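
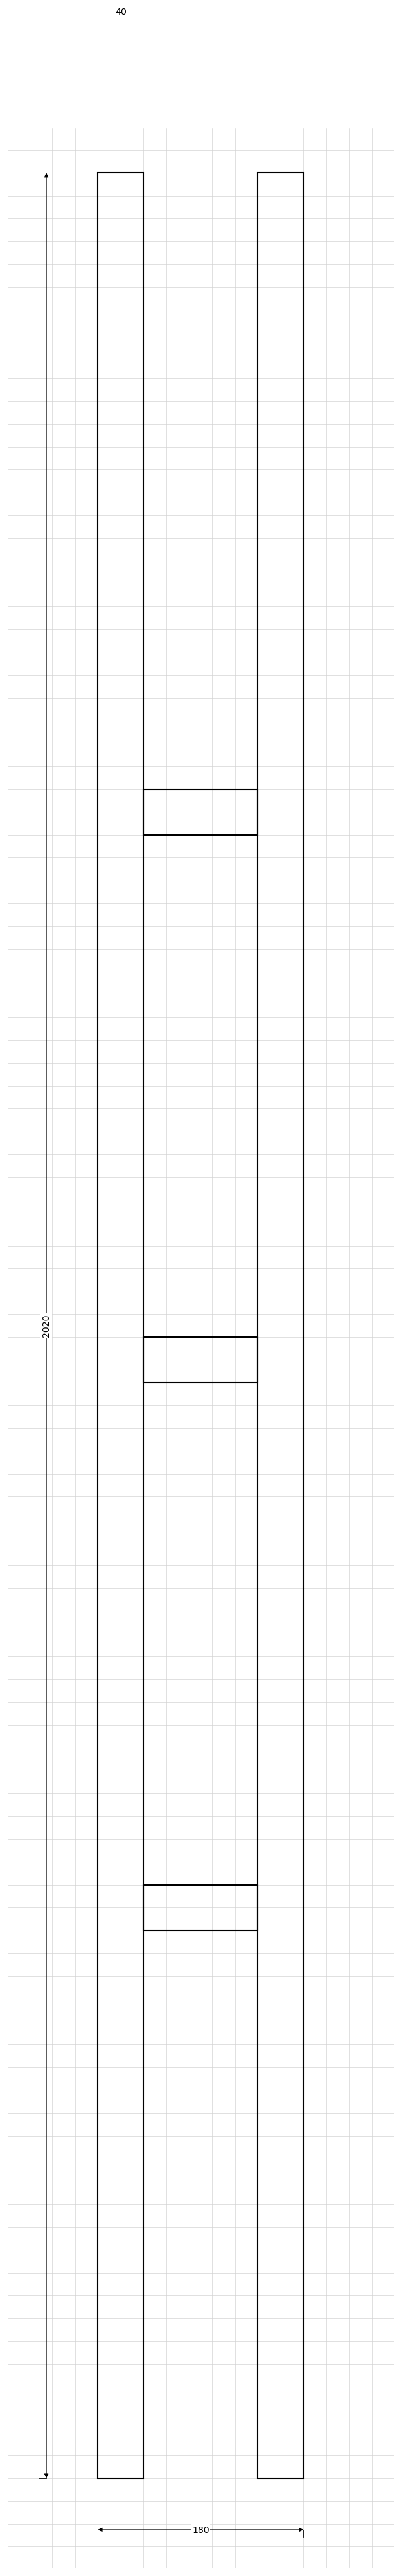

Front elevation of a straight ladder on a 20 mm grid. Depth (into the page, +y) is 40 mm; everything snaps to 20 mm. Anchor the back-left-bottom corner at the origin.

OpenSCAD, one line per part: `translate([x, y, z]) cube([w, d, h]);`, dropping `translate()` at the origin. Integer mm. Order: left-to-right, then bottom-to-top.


cube([40, 40, 2020]);
translate([40, 0, 480]) cube([100, 40, 40]);
translate([40, 0, 960]) cube([100, 40, 40]);
translate([40, 0, 1440]) cube([100, 40, 40]);
translate([140, 0, 0]) cube([40, 40, 2020]);


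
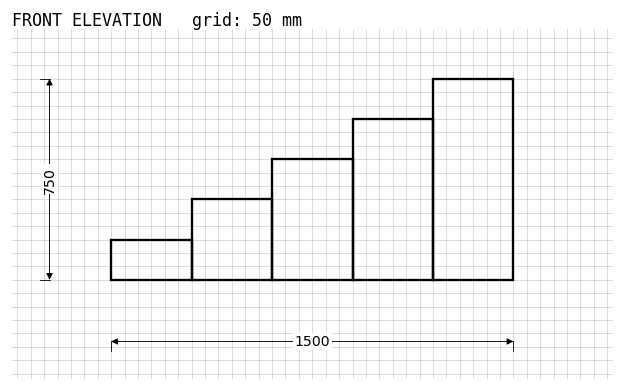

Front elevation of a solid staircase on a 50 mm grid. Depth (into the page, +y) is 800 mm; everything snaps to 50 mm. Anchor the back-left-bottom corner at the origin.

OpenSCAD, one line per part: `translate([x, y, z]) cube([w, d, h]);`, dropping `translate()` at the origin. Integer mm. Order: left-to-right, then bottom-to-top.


cube([300, 800, 150]);
translate([300, 0, 0]) cube([300, 800, 300]);
translate([600, 0, 0]) cube([300, 800, 450]);
translate([900, 0, 0]) cube([300, 800, 600]);
translate([1200, 0, 0]) cube([300, 800, 750]);


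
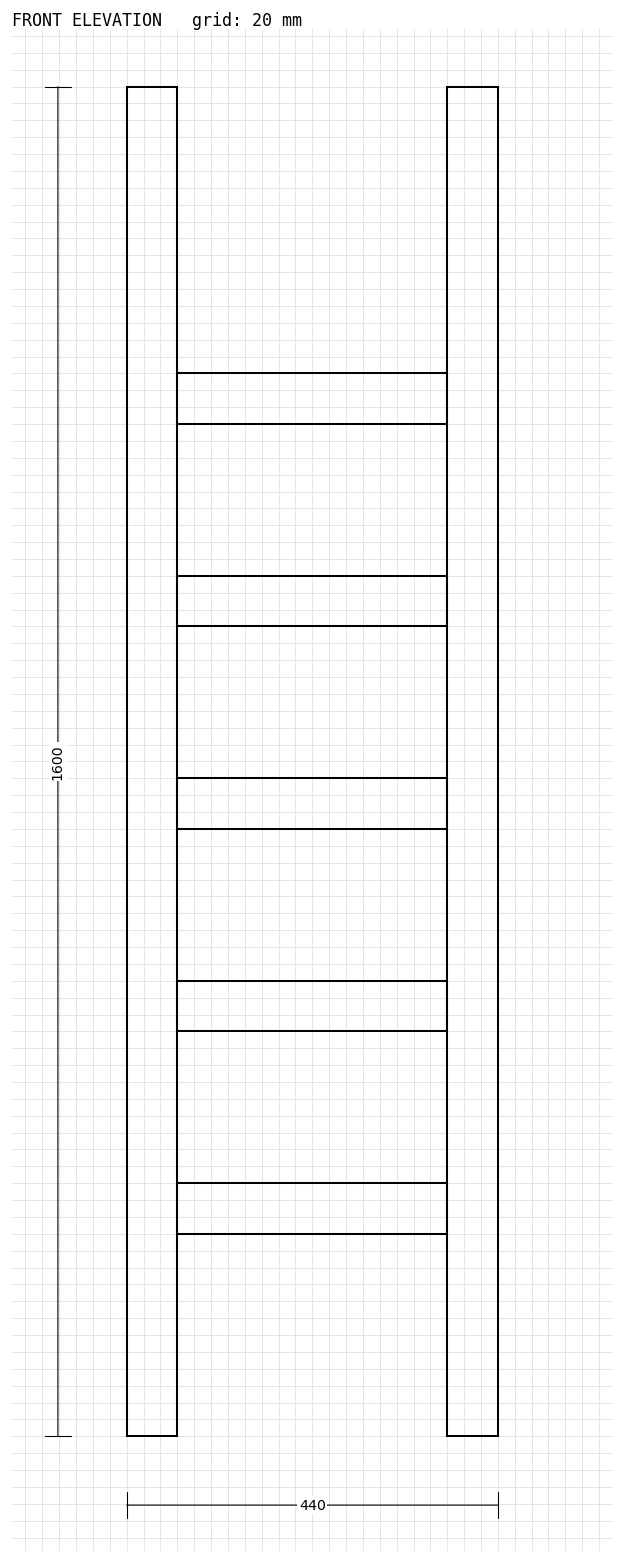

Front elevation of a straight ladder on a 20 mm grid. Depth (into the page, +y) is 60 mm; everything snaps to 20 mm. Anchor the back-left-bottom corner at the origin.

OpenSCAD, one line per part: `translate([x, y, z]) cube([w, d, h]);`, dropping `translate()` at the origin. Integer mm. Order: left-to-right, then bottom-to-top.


cube([60, 60, 1600]);
translate([60, 0, 240]) cube([320, 60, 60]);
translate([60, 0, 480]) cube([320, 60, 60]);
translate([60, 0, 720]) cube([320, 60, 60]);
translate([60, 0, 960]) cube([320, 60, 60]);
translate([60, 0, 1200]) cube([320, 60, 60]);
translate([380, 0, 0]) cube([60, 60, 1600]);


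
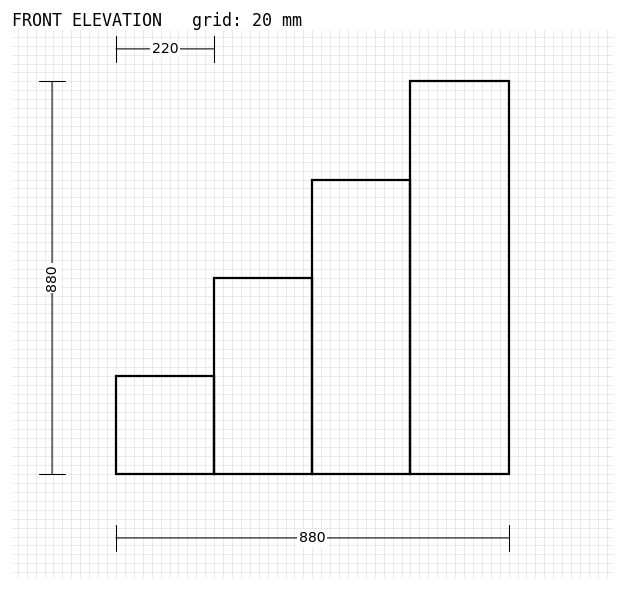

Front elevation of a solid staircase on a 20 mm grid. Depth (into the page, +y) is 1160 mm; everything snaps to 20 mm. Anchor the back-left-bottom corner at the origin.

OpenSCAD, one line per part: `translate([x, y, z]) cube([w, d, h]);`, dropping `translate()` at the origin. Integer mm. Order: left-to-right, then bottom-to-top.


cube([220, 1160, 220]);
translate([220, 0, 0]) cube([220, 1160, 440]);
translate([440, 0, 0]) cube([220, 1160, 660]);
translate([660, 0, 0]) cube([220, 1160, 880]);


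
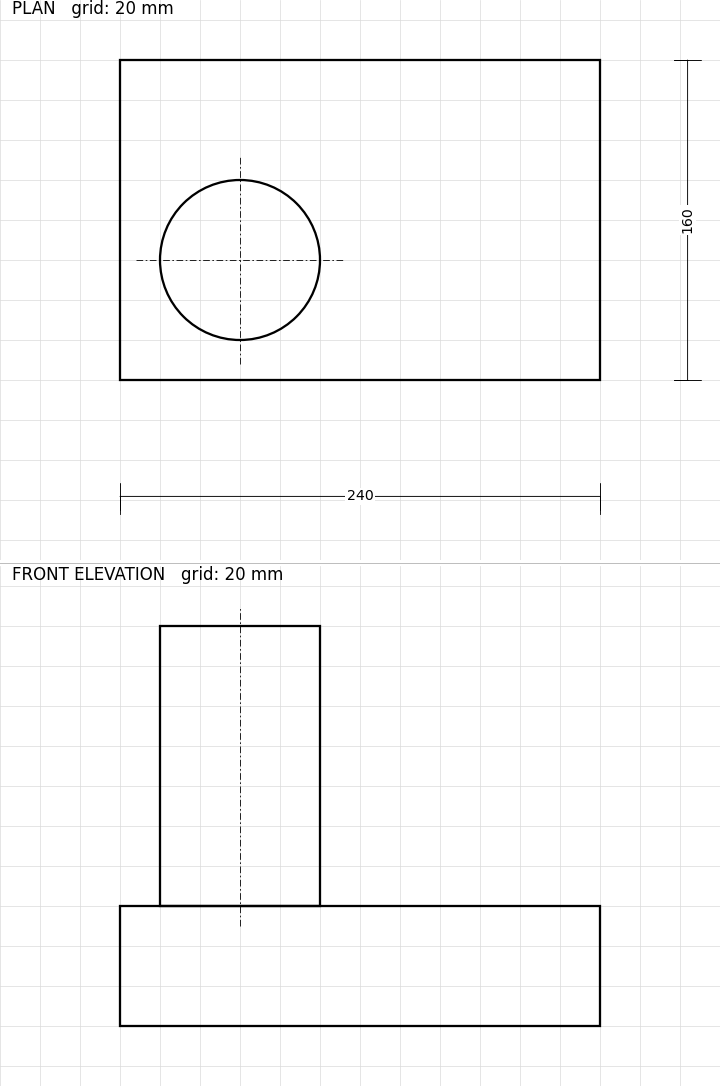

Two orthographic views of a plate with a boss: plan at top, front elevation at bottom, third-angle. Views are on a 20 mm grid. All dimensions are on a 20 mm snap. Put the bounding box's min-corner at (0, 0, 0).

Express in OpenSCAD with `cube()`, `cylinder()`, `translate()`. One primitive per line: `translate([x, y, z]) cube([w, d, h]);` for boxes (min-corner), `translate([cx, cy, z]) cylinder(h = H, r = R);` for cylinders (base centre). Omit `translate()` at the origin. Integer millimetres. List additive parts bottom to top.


cube([240, 160, 60]);
translate([60, 60, 60]) cylinder(h = 140, r = 40);


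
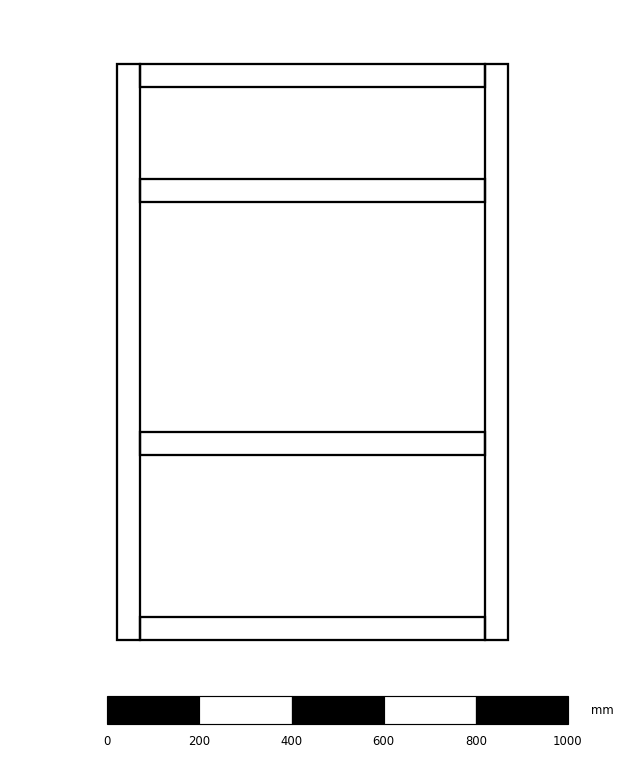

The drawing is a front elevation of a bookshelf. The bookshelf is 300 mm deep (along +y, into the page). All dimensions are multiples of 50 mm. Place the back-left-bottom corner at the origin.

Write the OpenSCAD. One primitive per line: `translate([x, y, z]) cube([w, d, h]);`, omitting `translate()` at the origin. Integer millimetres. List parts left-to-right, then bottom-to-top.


cube([50, 300, 1250]);
translate([50, 0, 0]) cube([750, 300, 50]);
translate([50, 0, 400]) cube([750, 300, 50]);
translate([50, 0, 950]) cube([750, 300, 50]);
translate([50, 0, 1200]) cube([750, 300, 50]);
translate([800, 0, 0]) cube([50, 300, 1250]);


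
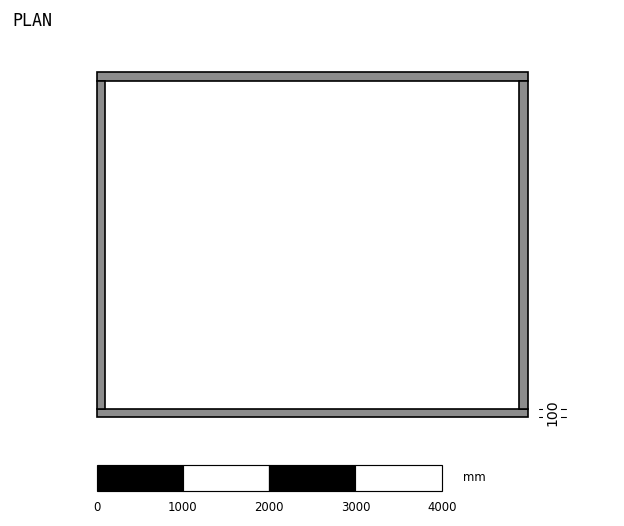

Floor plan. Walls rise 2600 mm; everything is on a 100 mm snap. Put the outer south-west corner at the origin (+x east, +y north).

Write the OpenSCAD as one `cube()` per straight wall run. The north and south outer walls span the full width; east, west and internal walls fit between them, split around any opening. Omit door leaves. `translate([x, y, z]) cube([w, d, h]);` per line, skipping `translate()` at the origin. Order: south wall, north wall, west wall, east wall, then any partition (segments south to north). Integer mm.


cube([5000, 100, 2600]);
translate([0, 3900, 0]) cube([5000, 100, 2600]);
translate([0, 100, 0]) cube([100, 3800, 2600]);
translate([4900, 100, 0]) cube([100, 3800, 2600]);


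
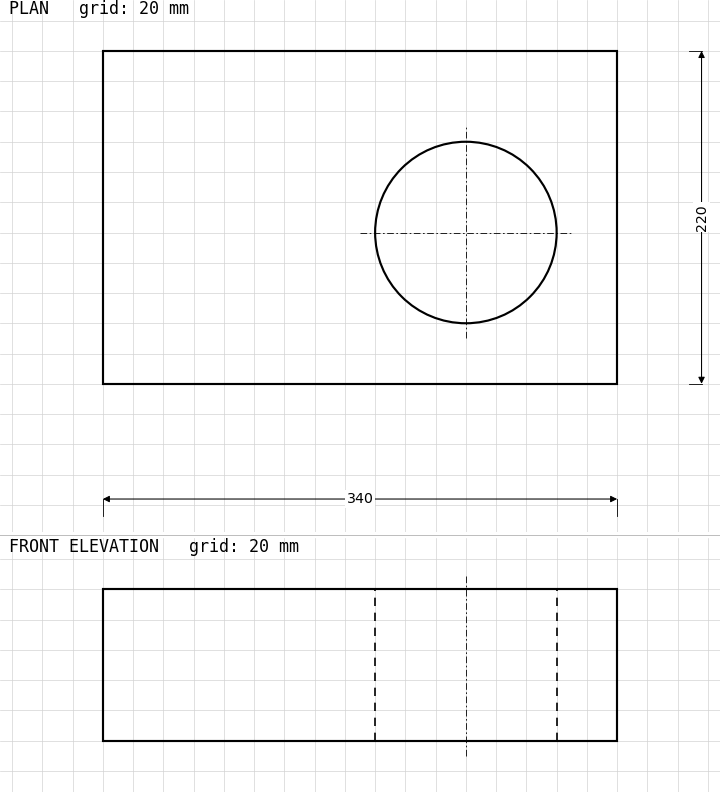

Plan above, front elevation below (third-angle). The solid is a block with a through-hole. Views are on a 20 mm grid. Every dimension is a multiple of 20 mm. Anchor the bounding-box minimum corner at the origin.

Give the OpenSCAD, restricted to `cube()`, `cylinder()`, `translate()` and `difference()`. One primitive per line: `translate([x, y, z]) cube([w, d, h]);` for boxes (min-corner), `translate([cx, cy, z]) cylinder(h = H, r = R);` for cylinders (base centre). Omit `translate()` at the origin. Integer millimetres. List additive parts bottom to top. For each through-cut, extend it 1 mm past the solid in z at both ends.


difference() {
  cube([340, 220, 100]);
  translate([240, 100, -1]) cylinder(h = 102, r = 60);
}


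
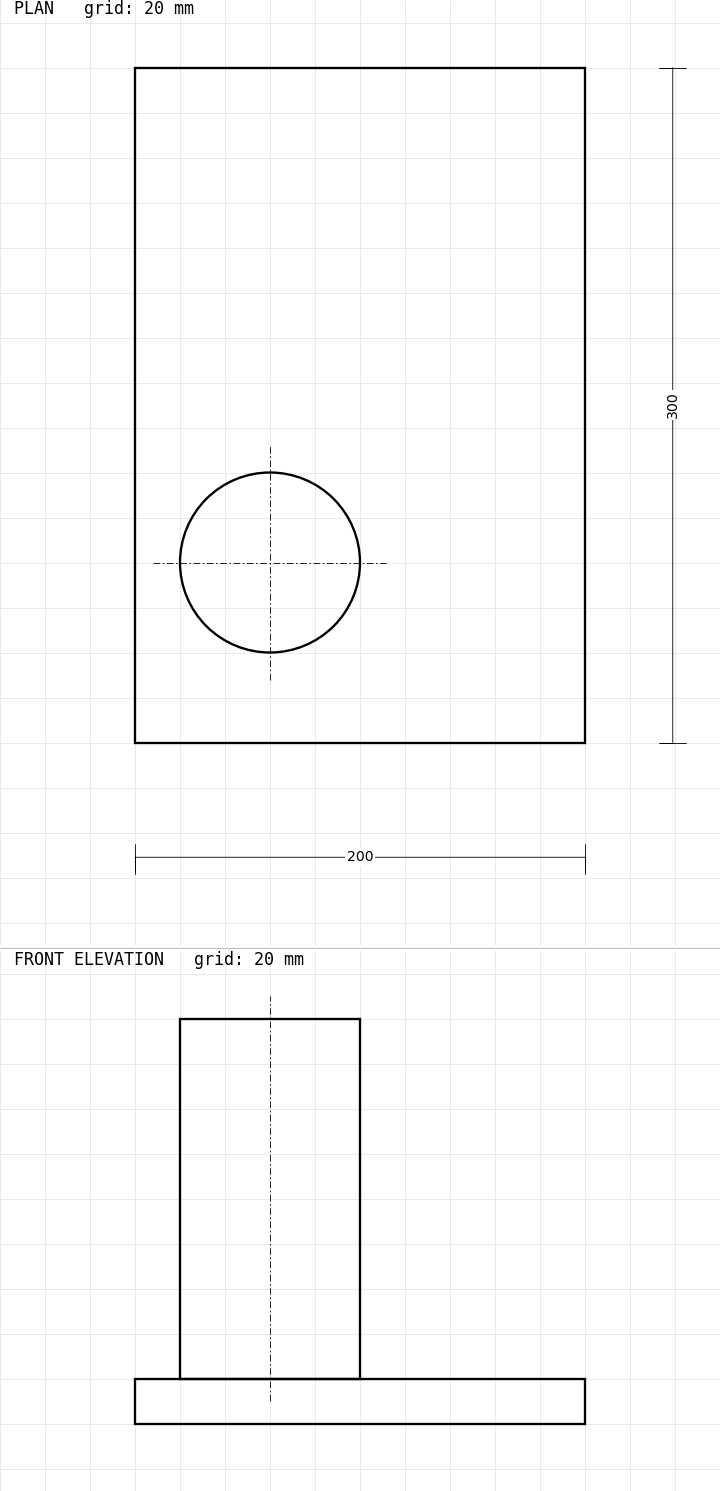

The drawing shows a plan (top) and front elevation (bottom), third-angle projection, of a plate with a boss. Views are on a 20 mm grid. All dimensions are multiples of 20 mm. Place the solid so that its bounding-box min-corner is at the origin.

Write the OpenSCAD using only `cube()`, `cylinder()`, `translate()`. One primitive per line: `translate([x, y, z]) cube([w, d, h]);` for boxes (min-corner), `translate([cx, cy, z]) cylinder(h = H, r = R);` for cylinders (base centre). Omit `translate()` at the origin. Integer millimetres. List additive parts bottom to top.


cube([200, 300, 20]);
translate([60, 80, 20]) cylinder(h = 160, r = 40);


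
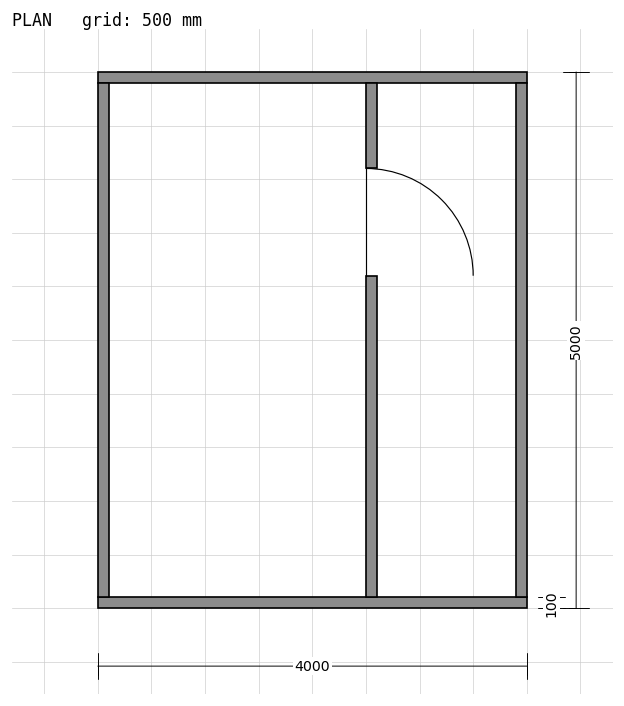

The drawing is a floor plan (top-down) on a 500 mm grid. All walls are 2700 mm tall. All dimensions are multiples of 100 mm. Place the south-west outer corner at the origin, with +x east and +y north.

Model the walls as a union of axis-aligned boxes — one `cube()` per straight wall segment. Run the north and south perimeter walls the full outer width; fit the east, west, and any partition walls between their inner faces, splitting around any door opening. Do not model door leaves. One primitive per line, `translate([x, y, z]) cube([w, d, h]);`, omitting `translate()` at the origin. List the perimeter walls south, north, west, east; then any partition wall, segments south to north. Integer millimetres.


cube([4000, 100, 2700]);
translate([0, 4900, 0]) cube([4000, 100, 2700]);
translate([0, 100, 0]) cube([100, 4800, 2700]);
translate([3900, 100, 0]) cube([100, 4800, 2700]);
translate([2500, 100, 0]) cube([100, 3000, 2700]);
translate([2500, 4100, 0]) cube([100, 800, 2700]);


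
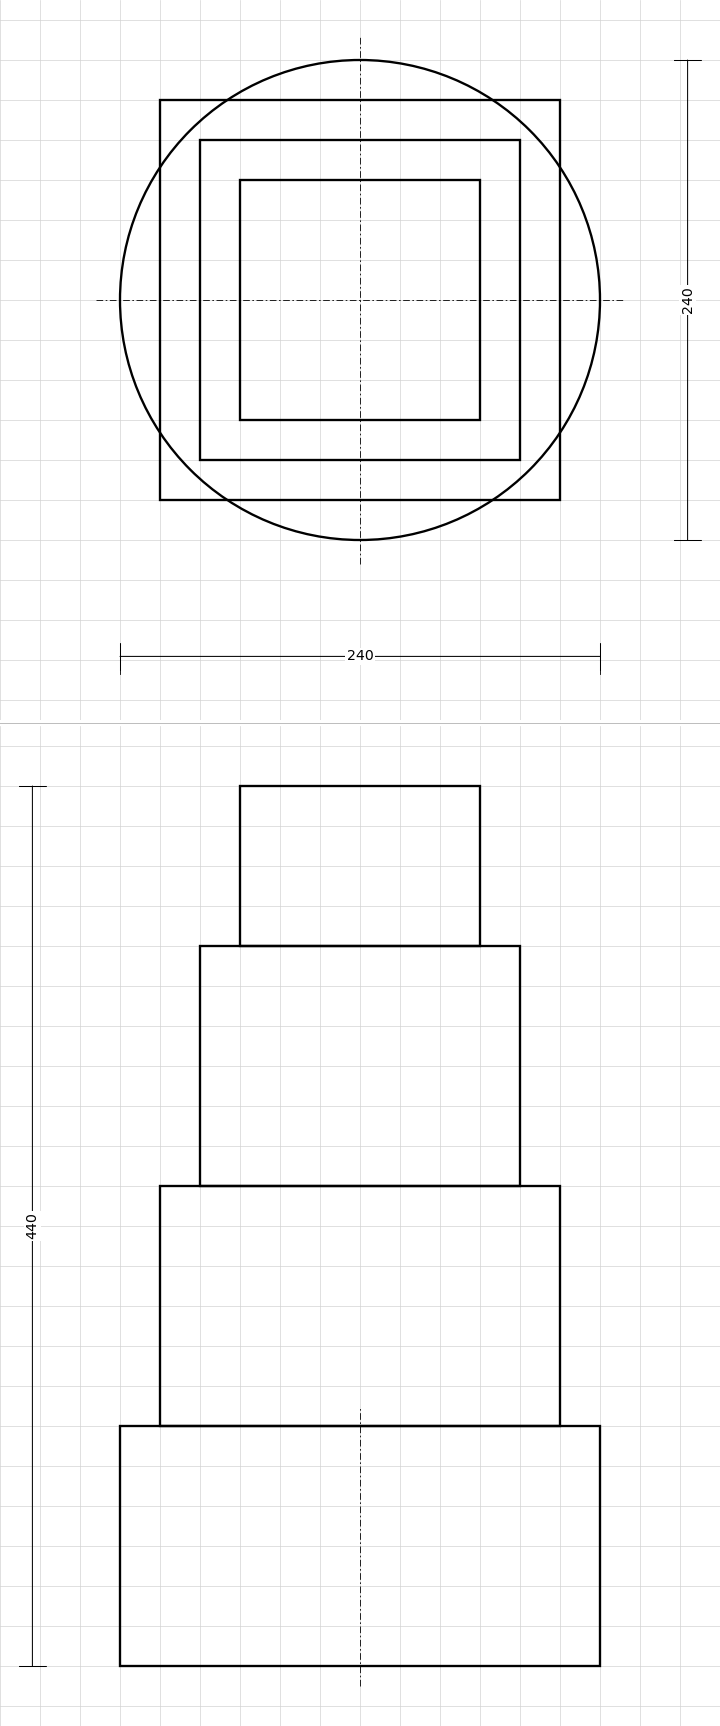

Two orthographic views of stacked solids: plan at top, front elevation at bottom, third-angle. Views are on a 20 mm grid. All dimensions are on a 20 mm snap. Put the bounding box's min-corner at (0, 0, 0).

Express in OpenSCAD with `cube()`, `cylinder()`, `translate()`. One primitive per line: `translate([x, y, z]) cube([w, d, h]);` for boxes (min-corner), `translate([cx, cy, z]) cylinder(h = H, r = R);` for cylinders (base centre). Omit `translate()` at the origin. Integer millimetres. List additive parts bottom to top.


translate([120, 120, 0]) cylinder(h = 120, r = 120);
translate([20, 20, 120]) cube([200, 200, 120]);
translate([40, 40, 240]) cube([160, 160, 120]);
translate([60, 60, 360]) cube([120, 120, 80]);


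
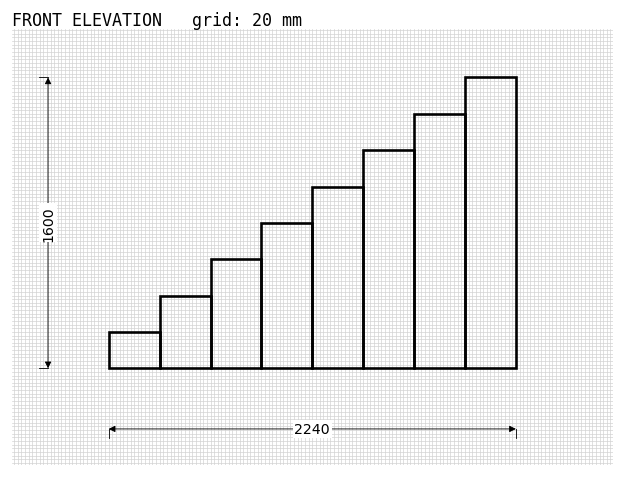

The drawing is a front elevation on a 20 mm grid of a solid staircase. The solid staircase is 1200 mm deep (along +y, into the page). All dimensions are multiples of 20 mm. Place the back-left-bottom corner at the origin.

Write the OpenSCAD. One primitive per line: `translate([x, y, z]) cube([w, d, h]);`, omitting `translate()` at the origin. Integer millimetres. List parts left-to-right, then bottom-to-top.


cube([280, 1200, 200]);
translate([280, 0, 0]) cube([280, 1200, 400]);
translate([560, 0, 0]) cube([280, 1200, 600]);
translate([840, 0, 0]) cube([280, 1200, 800]);
translate([1120, 0, 0]) cube([280, 1200, 1000]);
translate([1400, 0, 0]) cube([280, 1200, 1200]);
translate([1680, 0, 0]) cube([280, 1200, 1400]);
translate([1960, 0, 0]) cube([280, 1200, 1600]);


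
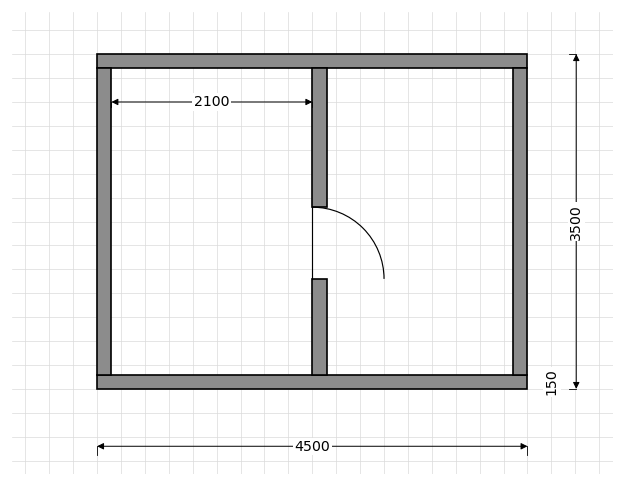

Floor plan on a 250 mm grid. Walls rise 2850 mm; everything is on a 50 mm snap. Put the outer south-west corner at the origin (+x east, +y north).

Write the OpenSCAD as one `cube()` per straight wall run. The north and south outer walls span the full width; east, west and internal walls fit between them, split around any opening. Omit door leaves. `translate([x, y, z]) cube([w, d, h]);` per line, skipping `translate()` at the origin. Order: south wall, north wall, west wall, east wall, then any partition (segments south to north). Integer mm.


cube([4500, 150, 2850]);
translate([0, 3350, 0]) cube([4500, 150, 2850]);
translate([0, 150, 0]) cube([150, 3200, 2850]);
translate([4350, 150, 0]) cube([150, 3200, 2850]);
translate([2250, 150, 0]) cube([150, 1000, 2850]);
translate([2250, 1900, 0]) cube([150, 1450, 2850]);


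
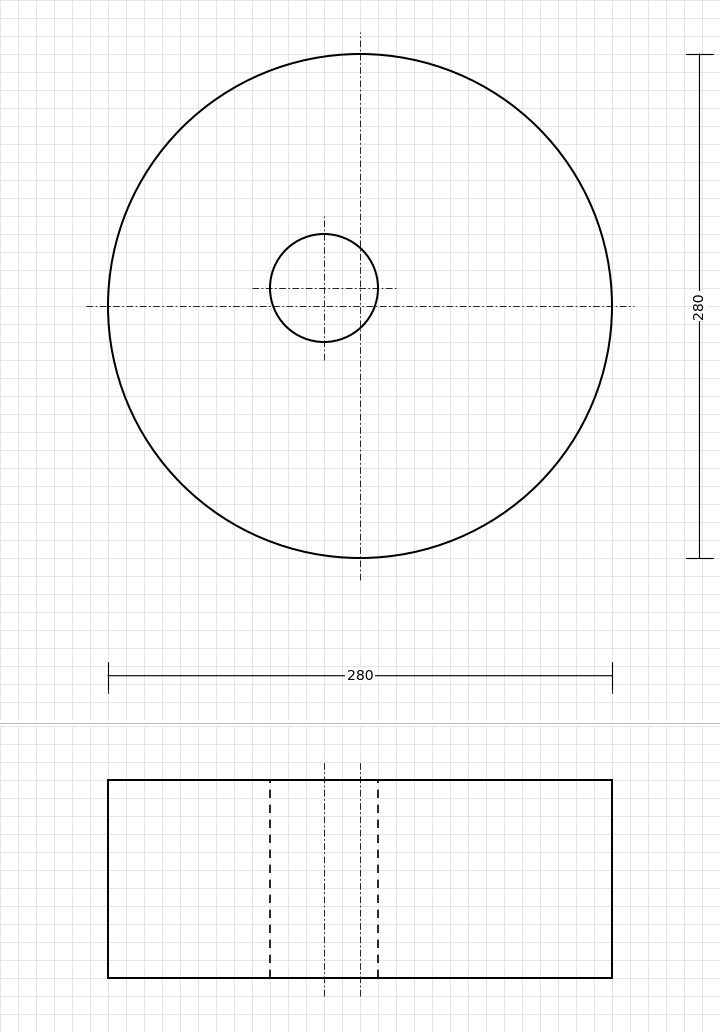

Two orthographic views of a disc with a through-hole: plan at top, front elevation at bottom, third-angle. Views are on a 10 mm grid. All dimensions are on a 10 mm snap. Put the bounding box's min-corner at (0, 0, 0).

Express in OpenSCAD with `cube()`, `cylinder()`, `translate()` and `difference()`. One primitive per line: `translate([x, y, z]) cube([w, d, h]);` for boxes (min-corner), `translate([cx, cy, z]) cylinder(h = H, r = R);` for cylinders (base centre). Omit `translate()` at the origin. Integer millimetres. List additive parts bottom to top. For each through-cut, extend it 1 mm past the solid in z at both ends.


difference() {
  translate([140, 140, 0]) cylinder(h = 110, r = 140);
  translate([120, 150, -1]) cylinder(h = 112, r = 30);
}


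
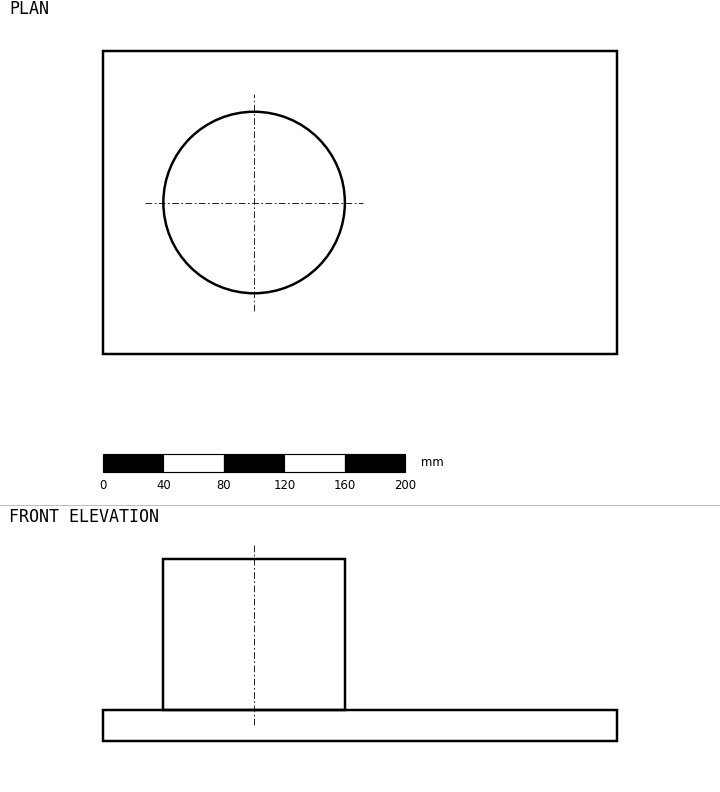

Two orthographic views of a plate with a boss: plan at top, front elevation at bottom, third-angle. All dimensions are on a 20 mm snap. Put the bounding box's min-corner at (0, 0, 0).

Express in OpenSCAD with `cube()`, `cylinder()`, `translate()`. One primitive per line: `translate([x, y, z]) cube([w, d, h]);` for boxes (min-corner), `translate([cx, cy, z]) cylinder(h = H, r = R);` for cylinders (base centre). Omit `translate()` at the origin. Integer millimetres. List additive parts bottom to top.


cube([340, 200, 20]);
translate([100, 100, 20]) cylinder(h = 100, r = 60);


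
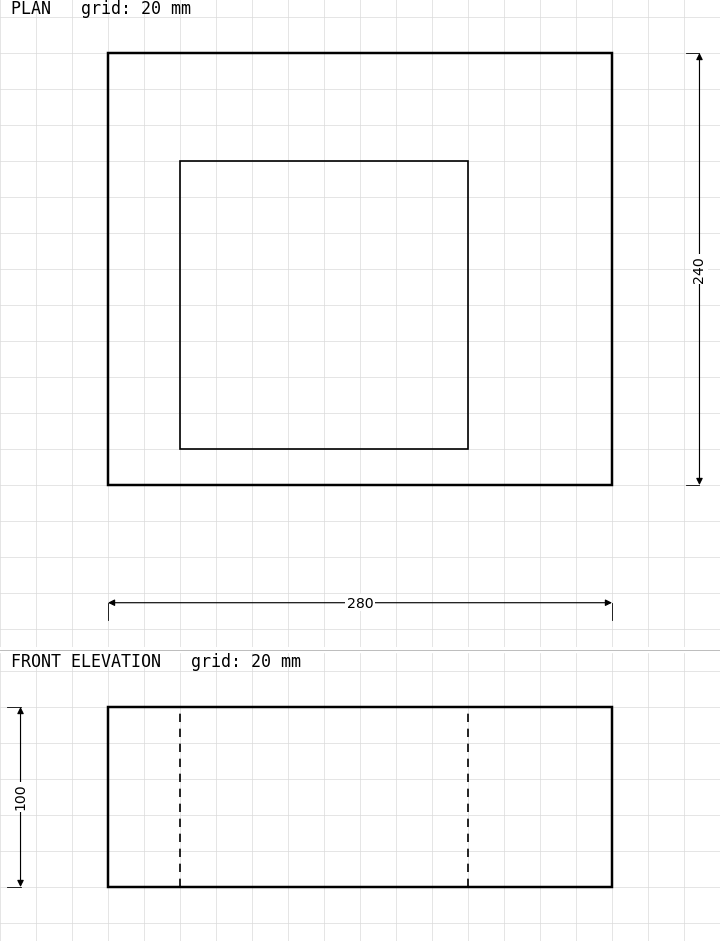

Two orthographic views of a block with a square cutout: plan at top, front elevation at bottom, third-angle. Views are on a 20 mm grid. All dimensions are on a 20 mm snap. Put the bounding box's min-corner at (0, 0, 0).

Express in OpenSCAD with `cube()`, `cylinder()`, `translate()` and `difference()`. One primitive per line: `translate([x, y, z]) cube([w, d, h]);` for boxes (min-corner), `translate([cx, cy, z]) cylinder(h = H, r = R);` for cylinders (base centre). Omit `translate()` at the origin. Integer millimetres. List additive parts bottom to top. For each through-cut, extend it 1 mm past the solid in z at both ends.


difference() {
  cube([280, 240, 100]);
  translate([40, 20, -1]) cube([160, 160, 102]);
}


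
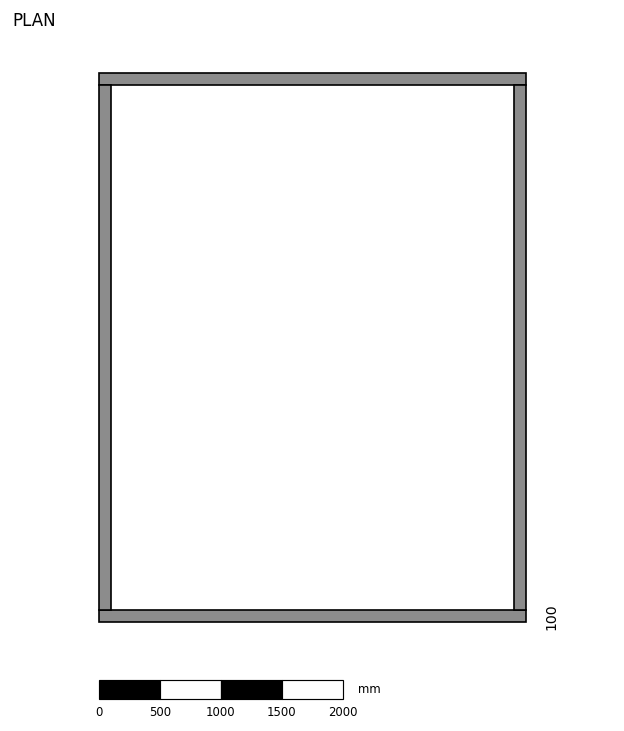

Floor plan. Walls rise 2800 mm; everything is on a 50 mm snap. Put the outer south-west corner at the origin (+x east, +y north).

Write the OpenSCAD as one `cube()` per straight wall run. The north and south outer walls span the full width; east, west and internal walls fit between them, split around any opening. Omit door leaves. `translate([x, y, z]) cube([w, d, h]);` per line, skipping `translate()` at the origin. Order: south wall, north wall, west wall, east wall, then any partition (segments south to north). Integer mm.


cube([3500, 100, 2800]);
translate([0, 4400, 0]) cube([3500, 100, 2800]);
translate([0, 100, 0]) cube([100, 4300, 2800]);
translate([3400, 100, 0]) cube([100, 4300, 2800]);


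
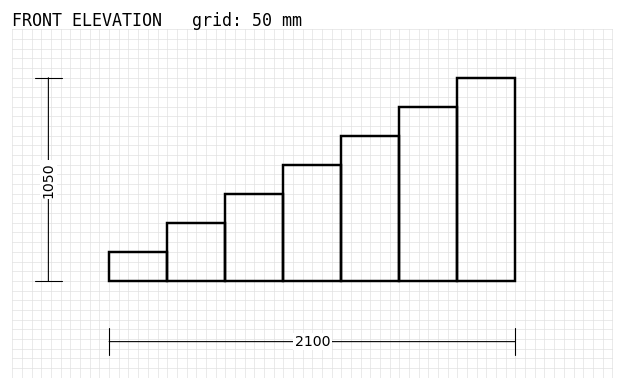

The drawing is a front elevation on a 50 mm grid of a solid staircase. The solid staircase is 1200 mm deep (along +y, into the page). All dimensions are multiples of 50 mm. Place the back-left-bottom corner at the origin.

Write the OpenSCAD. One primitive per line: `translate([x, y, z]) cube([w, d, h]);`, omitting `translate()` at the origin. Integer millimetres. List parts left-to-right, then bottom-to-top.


cube([300, 1200, 150]);
translate([300, 0, 0]) cube([300, 1200, 300]);
translate([600, 0, 0]) cube([300, 1200, 450]);
translate([900, 0, 0]) cube([300, 1200, 600]);
translate([1200, 0, 0]) cube([300, 1200, 750]);
translate([1500, 0, 0]) cube([300, 1200, 900]);
translate([1800, 0, 0]) cube([300, 1200, 1050]);


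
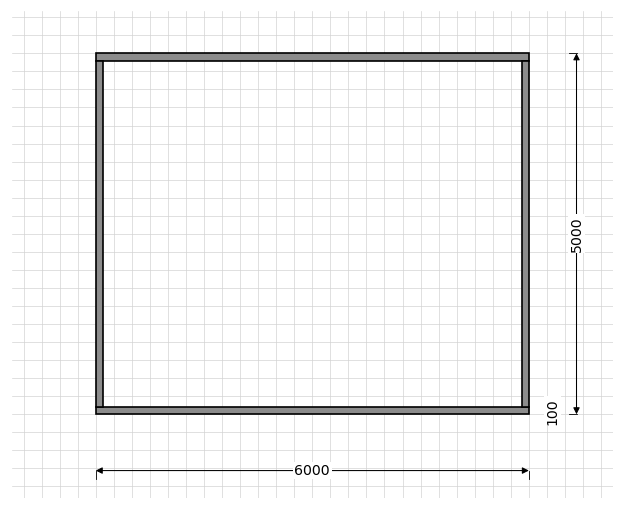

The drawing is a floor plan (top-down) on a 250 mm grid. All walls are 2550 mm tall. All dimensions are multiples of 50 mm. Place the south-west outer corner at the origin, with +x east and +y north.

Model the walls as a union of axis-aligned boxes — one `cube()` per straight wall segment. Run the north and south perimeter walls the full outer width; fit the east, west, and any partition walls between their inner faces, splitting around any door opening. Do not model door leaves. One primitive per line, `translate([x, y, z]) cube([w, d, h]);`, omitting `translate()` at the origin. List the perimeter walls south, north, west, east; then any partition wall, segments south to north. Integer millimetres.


cube([6000, 100, 2550]);
translate([0, 4900, 0]) cube([6000, 100, 2550]);
translate([0, 100, 0]) cube([100, 4800, 2550]);
translate([5900, 100, 0]) cube([100, 4800, 2550]);


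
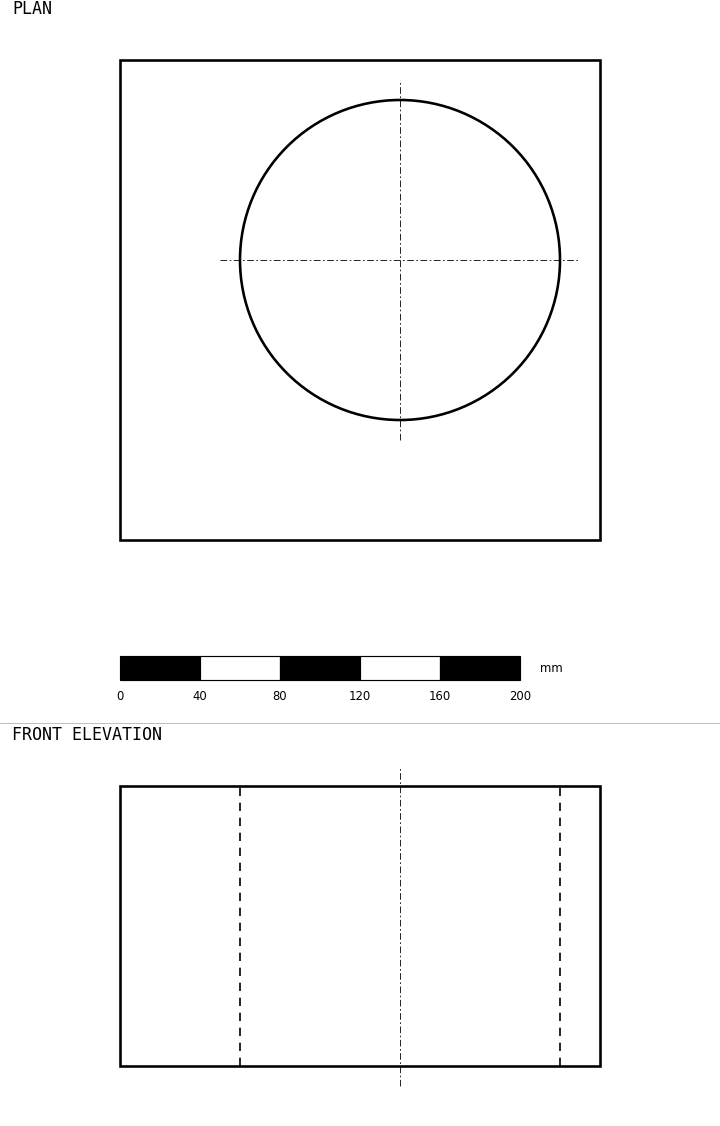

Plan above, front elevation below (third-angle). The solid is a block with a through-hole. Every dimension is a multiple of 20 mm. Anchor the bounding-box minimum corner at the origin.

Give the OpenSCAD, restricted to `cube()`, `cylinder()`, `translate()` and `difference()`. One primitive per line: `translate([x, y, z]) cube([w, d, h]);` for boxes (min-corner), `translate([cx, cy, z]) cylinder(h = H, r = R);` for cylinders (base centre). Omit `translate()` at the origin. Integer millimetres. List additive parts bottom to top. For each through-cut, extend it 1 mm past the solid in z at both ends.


difference() {
  cube([240, 240, 140]);
  translate([140, 140, -1]) cylinder(h = 142, r = 80);
}


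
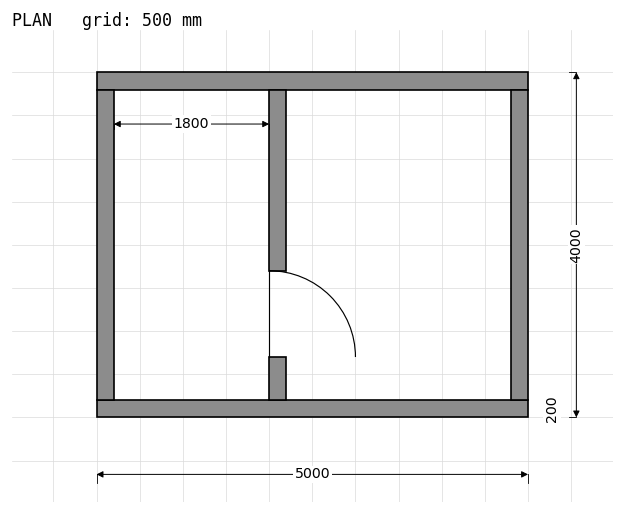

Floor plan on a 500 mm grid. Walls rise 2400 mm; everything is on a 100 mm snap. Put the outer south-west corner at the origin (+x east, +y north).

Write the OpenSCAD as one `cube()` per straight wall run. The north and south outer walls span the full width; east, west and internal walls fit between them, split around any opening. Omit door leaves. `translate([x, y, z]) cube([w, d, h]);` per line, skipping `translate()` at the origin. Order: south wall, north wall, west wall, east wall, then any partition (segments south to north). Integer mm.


cube([5000, 200, 2400]);
translate([0, 3800, 0]) cube([5000, 200, 2400]);
translate([0, 200, 0]) cube([200, 3600, 2400]);
translate([4800, 200, 0]) cube([200, 3600, 2400]);
translate([2000, 200, 0]) cube([200, 500, 2400]);
translate([2000, 1700, 0]) cube([200, 2100, 2400]);


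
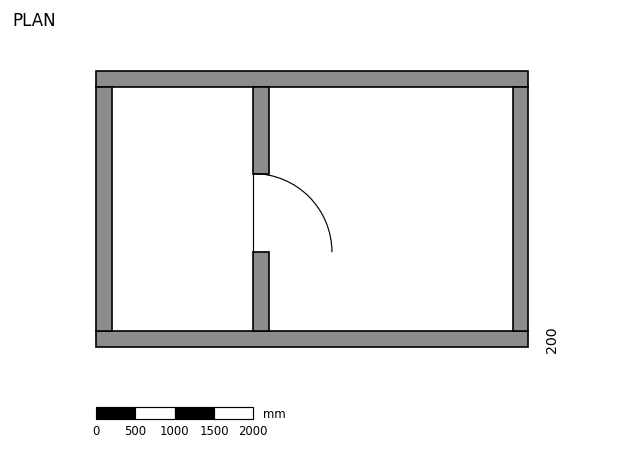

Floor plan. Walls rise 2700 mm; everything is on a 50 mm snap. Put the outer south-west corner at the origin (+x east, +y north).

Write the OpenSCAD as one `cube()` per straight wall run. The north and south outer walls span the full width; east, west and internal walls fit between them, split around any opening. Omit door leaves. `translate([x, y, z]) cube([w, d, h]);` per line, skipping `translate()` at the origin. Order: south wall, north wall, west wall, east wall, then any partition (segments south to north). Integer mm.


cube([5500, 200, 2700]);
translate([0, 3300, 0]) cube([5500, 200, 2700]);
translate([0, 200, 0]) cube([200, 3100, 2700]);
translate([5300, 200, 0]) cube([200, 3100, 2700]);
translate([2000, 200, 0]) cube([200, 1000, 2700]);
translate([2000, 2200, 0]) cube([200, 1100, 2700]);


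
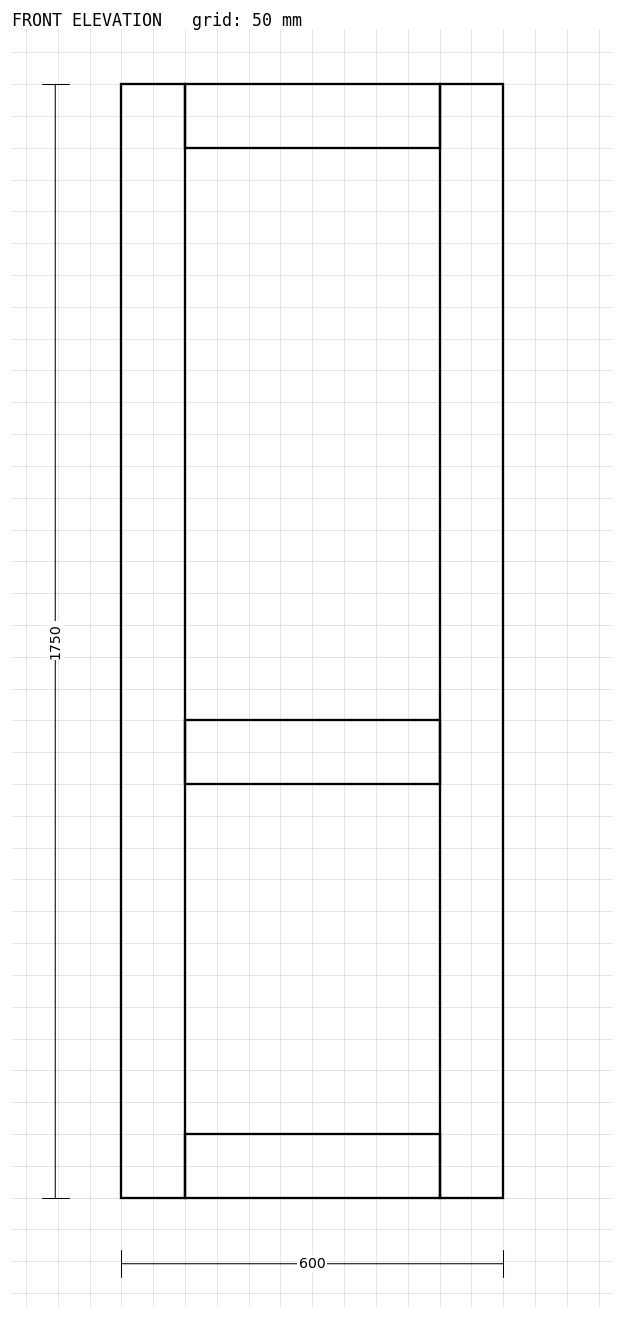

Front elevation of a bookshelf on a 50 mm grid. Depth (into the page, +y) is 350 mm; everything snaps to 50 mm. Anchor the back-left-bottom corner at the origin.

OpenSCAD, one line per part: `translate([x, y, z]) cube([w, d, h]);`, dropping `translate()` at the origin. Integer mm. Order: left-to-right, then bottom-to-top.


cube([100, 350, 1750]);
translate([100, 0, 0]) cube([400, 350, 100]);
translate([100, 0, 650]) cube([400, 350, 100]);
translate([100, 0, 1650]) cube([400, 350, 100]);
translate([500, 0, 0]) cube([100, 350, 1750]);


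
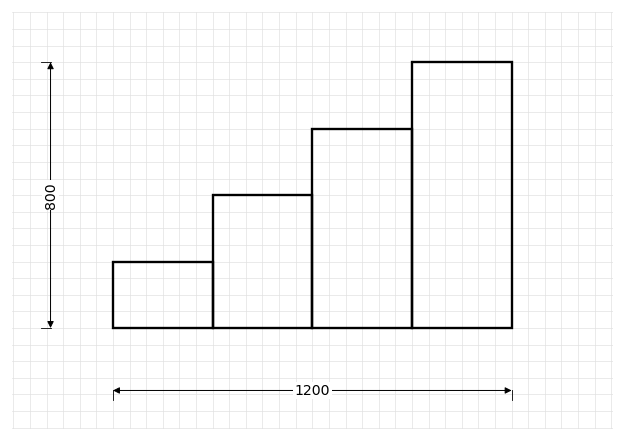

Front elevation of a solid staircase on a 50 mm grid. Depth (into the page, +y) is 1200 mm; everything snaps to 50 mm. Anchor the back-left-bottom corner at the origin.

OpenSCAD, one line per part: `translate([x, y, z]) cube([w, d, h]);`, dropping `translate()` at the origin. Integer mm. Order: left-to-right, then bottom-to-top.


cube([300, 1200, 200]);
translate([300, 0, 0]) cube([300, 1200, 400]);
translate([600, 0, 0]) cube([300, 1200, 600]);
translate([900, 0, 0]) cube([300, 1200, 800]);


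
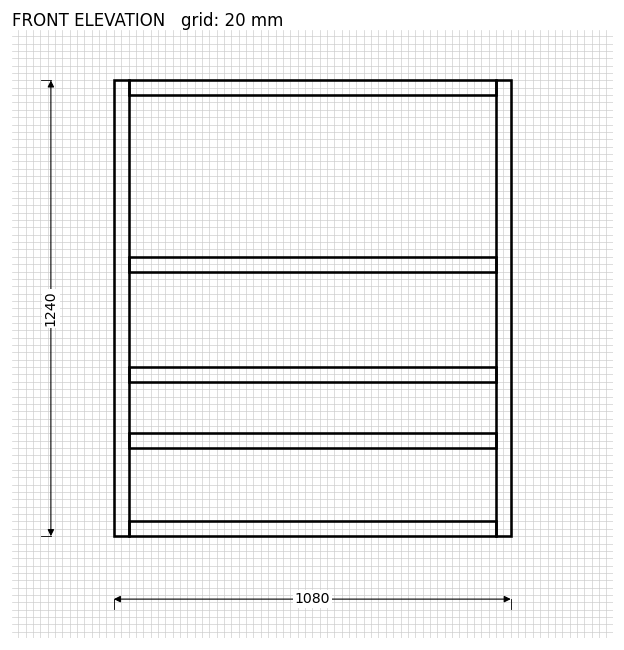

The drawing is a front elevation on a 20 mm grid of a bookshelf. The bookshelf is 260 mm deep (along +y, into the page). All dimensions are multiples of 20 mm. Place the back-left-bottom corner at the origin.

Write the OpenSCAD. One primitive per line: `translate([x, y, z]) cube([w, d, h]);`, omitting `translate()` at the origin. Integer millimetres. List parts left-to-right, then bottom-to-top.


cube([40, 260, 1240]);
translate([40, 0, 0]) cube([1000, 260, 40]);
translate([40, 0, 240]) cube([1000, 260, 40]);
translate([40, 0, 420]) cube([1000, 260, 40]);
translate([40, 0, 720]) cube([1000, 260, 40]);
translate([40, 0, 1200]) cube([1000, 260, 40]);
translate([1040, 0, 0]) cube([40, 260, 1240]);


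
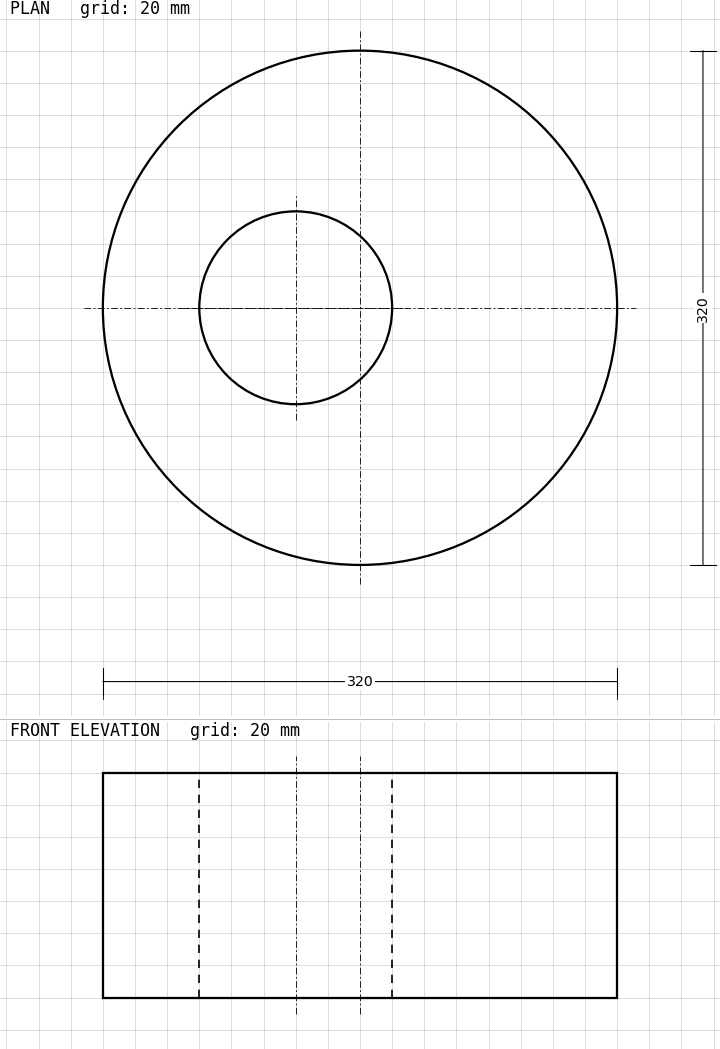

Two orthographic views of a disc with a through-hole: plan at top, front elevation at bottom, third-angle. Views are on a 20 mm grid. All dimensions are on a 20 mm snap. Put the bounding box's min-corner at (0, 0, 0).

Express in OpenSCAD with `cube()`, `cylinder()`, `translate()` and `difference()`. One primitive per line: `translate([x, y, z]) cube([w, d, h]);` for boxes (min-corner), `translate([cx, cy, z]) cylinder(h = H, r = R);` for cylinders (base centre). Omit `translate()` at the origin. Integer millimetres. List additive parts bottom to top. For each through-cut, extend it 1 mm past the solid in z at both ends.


difference() {
  translate([160, 160, 0]) cylinder(h = 140, r = 160);
  translate([120, 160, -1]) cylinder(h = 142, r = 60);
}


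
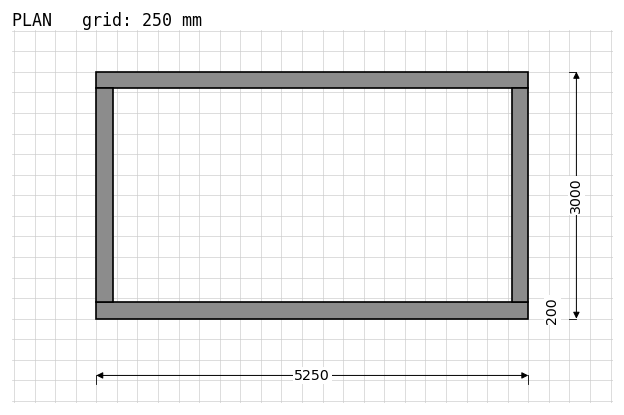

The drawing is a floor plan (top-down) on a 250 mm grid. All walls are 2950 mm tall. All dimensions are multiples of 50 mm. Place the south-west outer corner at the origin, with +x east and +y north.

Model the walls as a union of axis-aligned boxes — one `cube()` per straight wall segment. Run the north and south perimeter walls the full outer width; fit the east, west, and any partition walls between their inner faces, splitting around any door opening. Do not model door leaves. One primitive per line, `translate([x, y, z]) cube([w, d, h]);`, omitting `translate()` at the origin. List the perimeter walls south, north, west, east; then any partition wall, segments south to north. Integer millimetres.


cube([5250, 200, 2950]);
translate([0, 2800, 0]) cube([5250, 200, 2950]);
translate([0, 200, 0]) cube([200, 2600, 2950]);
translate([5050, 200, 0]) cube([200, 2600, 2950]);


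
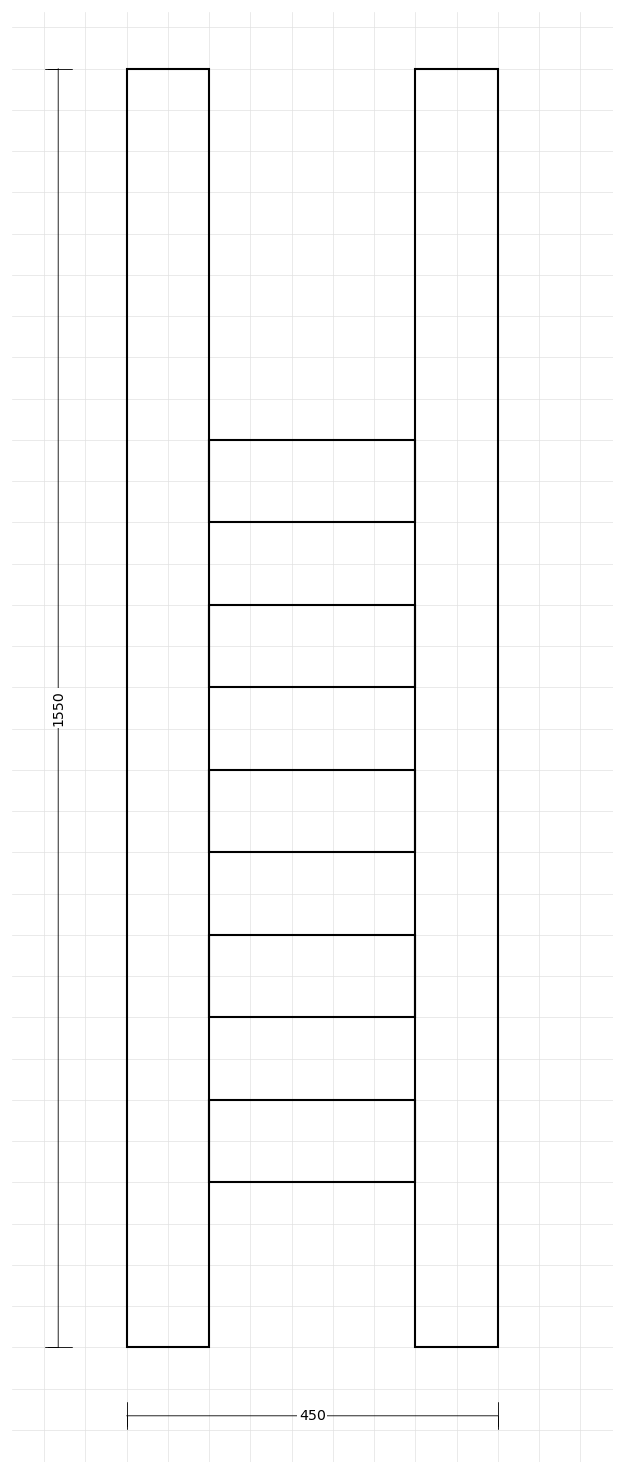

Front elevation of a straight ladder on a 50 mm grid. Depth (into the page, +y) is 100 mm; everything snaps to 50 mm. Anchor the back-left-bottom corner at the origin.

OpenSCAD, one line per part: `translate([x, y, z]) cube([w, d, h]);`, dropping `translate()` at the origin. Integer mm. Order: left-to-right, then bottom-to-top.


cube([100, 100, 1550]);
translate([100, 0, 200]) cube([250, 100, 100]);
translate([100, 0, 400]) cube([250, 100, 100]);
translate([100, 0, 600]) cube([250, 100, 100]);
translate([100, 0, 800]) cube([250, 100, 100]);
translate([100, 0, 1000]) cube([250, 100, 100]);
translate([350, 0, 0]) cube([100, 100, 1550]);


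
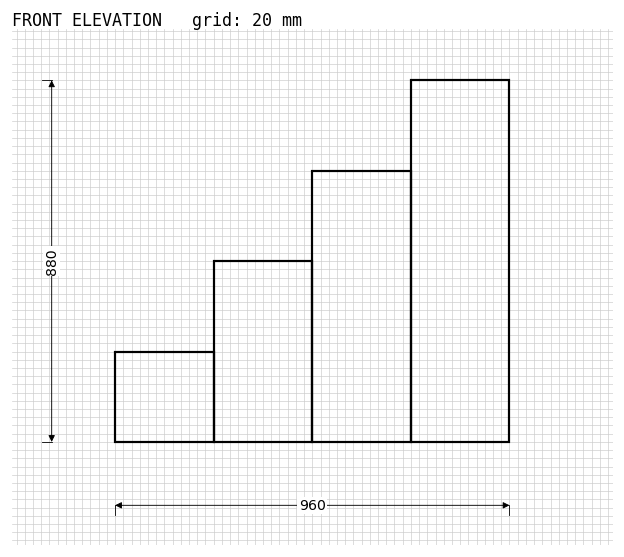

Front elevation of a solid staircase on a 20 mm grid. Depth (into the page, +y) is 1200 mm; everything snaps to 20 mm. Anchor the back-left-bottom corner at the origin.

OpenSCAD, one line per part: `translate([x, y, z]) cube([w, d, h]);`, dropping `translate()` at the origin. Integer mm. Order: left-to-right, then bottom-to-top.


cube([240, 1200, 220]);
translate([240, 0, 0]) cube([240, 1200, 440]);
translate([480, 0, 0]) cube([240, 1200, 660]);
translate([720, 0, 0]) cube([240, 1200, 880]);


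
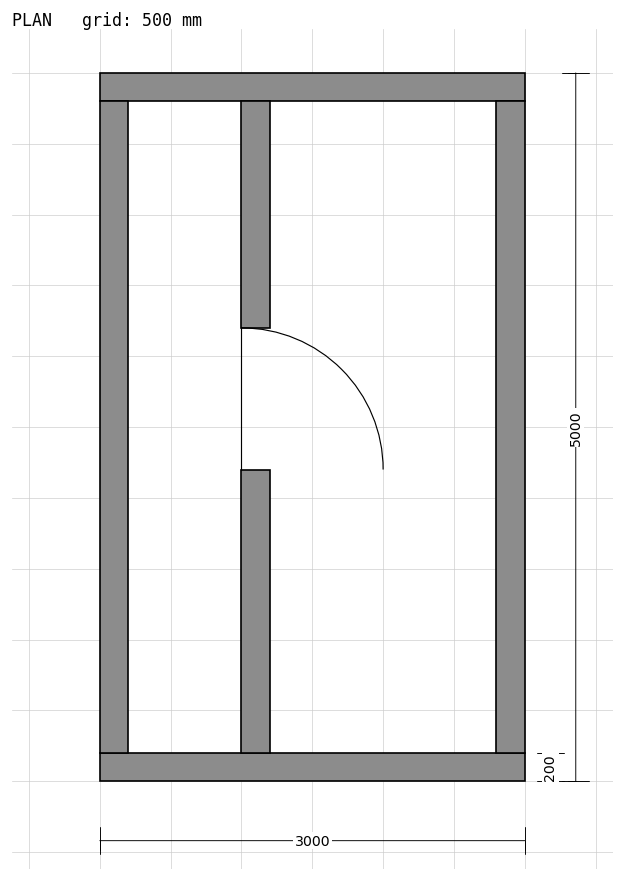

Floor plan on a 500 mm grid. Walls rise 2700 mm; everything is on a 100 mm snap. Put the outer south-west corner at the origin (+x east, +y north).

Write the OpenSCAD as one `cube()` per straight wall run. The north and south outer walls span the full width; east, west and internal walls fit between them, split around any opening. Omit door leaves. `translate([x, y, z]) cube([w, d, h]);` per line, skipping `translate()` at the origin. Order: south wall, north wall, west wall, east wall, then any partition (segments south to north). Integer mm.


cube([3000, 200, 2700]);
translate([0, 4800, 0]) cube([3000, 200, 2700]);
translate([0, 200, 0]) cube([200, 4600, 2700]);
translate([2800, 200, 0]) cube([200, 4600, 2700]);
translate([1000, 200, 0]) cube([200, 2000, 2700]);
translate([1000, 3200, 0]) cube([200, 1600, 2700]);


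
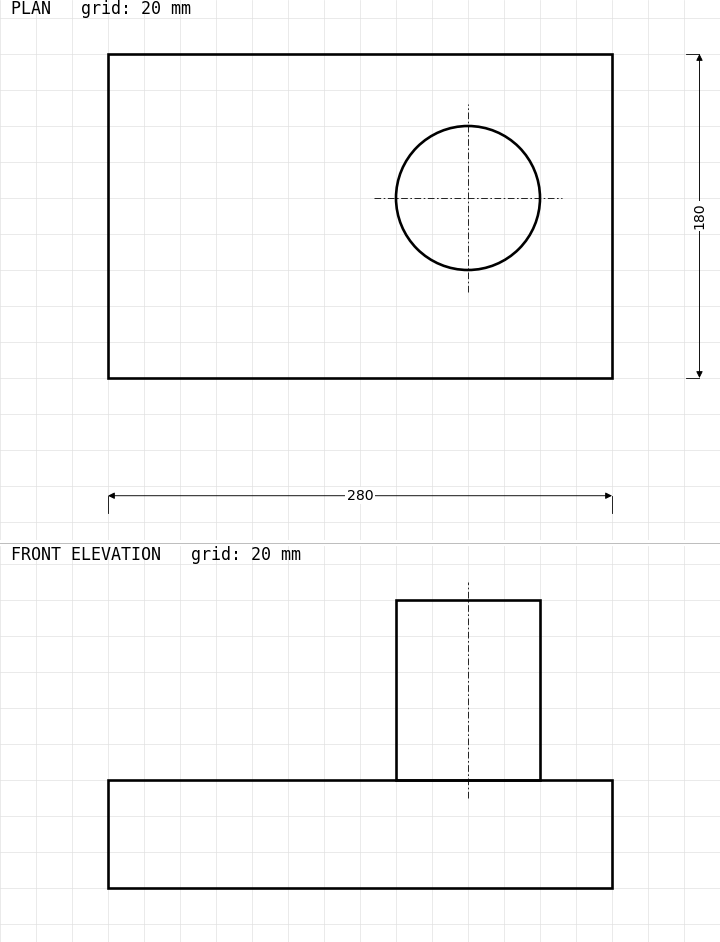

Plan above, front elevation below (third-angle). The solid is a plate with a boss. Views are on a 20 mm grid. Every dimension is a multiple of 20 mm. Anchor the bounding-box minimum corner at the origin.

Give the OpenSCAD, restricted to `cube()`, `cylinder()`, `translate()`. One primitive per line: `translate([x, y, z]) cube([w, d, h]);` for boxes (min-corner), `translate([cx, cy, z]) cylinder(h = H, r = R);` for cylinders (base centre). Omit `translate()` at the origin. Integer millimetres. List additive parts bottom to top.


cube([280, 180, 60]);
translate([200, 100, 60]) cylinder(h = 100, r = 40);


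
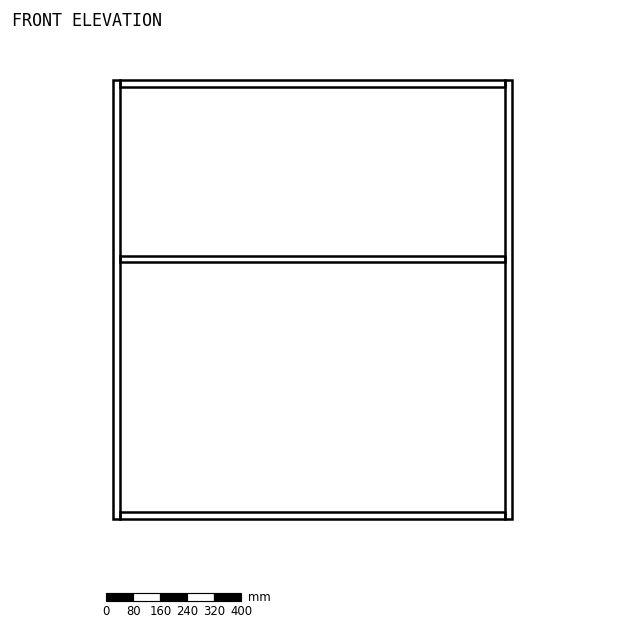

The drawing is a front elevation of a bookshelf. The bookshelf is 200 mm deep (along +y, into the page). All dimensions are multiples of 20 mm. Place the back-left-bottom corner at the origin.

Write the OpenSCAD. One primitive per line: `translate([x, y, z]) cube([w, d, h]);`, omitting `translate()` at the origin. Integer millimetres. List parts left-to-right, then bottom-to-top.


cube([20, 200, 1300]);
translate([20, 0, 0]) cube([1140, 200, 20]);
translate([20, 0, 760]) cube([1140, 200, 20]);
translate([20, 0, 1280]) cube([1140, 200, 20]);
translate([1160, 0, 0]) cube([20, 200, 1300]);


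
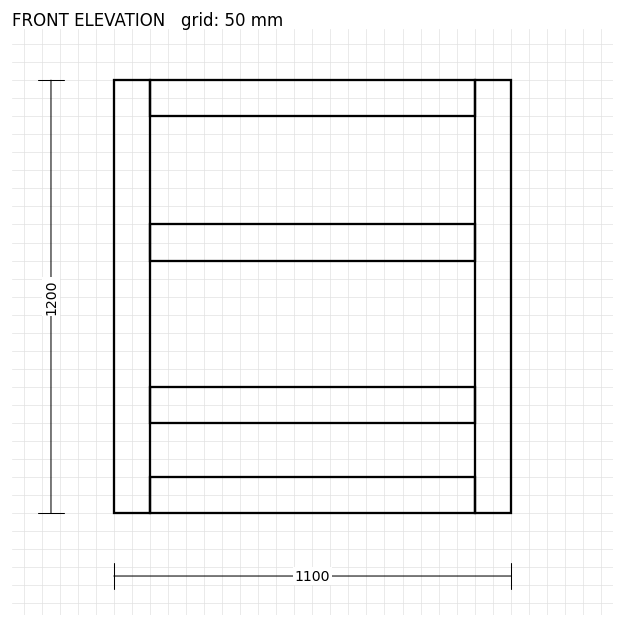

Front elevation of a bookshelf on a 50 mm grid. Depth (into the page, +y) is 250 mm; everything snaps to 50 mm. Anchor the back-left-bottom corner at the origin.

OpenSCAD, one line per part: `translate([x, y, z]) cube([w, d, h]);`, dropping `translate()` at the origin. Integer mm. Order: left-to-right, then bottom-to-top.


cube([100, 250, 1200]);
translate([100, 0, 0]) cube([900, 250, 100]);
translate([100, 0, 250]) cube([900, 250, 100]);
translate([100, 0, 700]) cube([900, 250, 100]);
translate([100, 0, 1100]) cube([900, 250, 100]);
translate([1000, 0, 0]) cube([100, 250, 1200]);


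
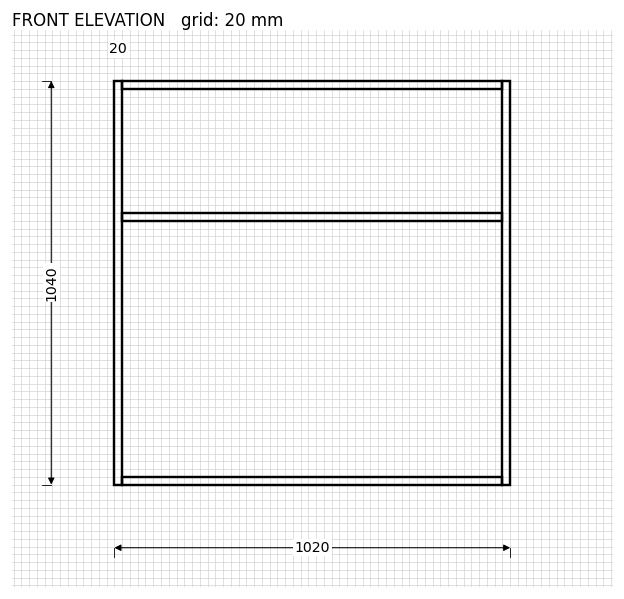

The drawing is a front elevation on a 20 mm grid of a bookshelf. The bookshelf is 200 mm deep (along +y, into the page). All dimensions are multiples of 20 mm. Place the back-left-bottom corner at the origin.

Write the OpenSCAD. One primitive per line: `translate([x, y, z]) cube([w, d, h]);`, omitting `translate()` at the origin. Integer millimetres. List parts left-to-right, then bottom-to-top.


cube([20, 200, 1040]);
translate([20, 0, 0]) cube([980, 200, 20]);
translate([20, 0, 680]) cube([980, 200, 20]);
translate([20, 0, 1020]) cube([980, 200, 20]);
translate([1000, 0, 0]) cube([20, 200, 1040]);


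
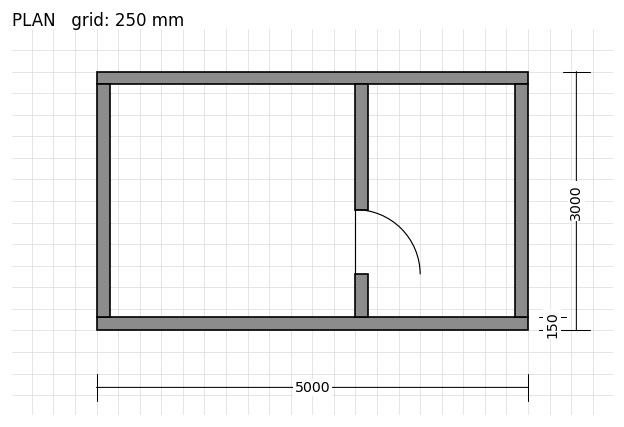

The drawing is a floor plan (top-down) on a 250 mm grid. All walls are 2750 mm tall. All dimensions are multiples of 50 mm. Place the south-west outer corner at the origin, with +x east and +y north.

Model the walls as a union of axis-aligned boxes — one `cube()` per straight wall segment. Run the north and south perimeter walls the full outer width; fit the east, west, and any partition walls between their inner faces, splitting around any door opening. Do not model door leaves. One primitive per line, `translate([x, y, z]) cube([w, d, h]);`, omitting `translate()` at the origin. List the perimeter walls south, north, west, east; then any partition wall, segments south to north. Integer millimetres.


cube([5000, 150, 2750]);
translate([0, 2850, 0]) cube([5000, 150, 2750]);
translate([0, 150, 0]) cube([150, 2700, 2750]);
translate([4850, 150, 0]) cube([150, 2700, 2750]);
translate([3000, 150, 0]) cube([150, 500, 2750]);
translate([3000, 1400, 0]) cube([150, 1450, 2750]);


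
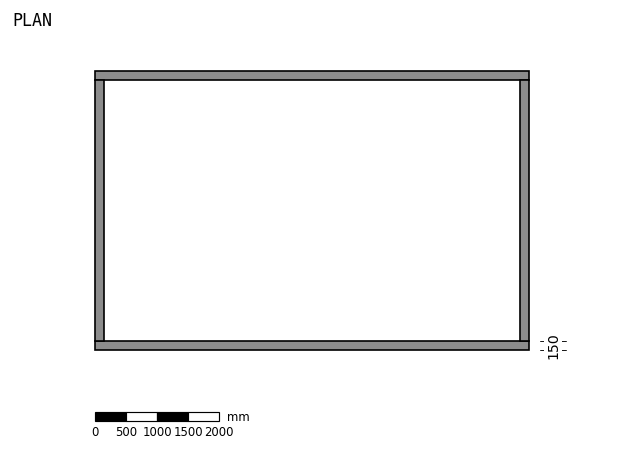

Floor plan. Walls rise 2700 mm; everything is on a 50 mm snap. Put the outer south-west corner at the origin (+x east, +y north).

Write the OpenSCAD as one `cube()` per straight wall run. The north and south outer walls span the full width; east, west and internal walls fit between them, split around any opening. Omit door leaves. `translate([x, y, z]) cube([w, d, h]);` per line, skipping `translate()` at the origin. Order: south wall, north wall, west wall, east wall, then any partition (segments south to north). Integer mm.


cube([7000, 150, 2700]);
translate([0, 4350, 0]) cube([7000, 150, 2700]);
translate([0, 150, 0]) cube([150, 4200, 2700]);
translate([6850, 150, 0]) cube([150, 4200, 2700]);


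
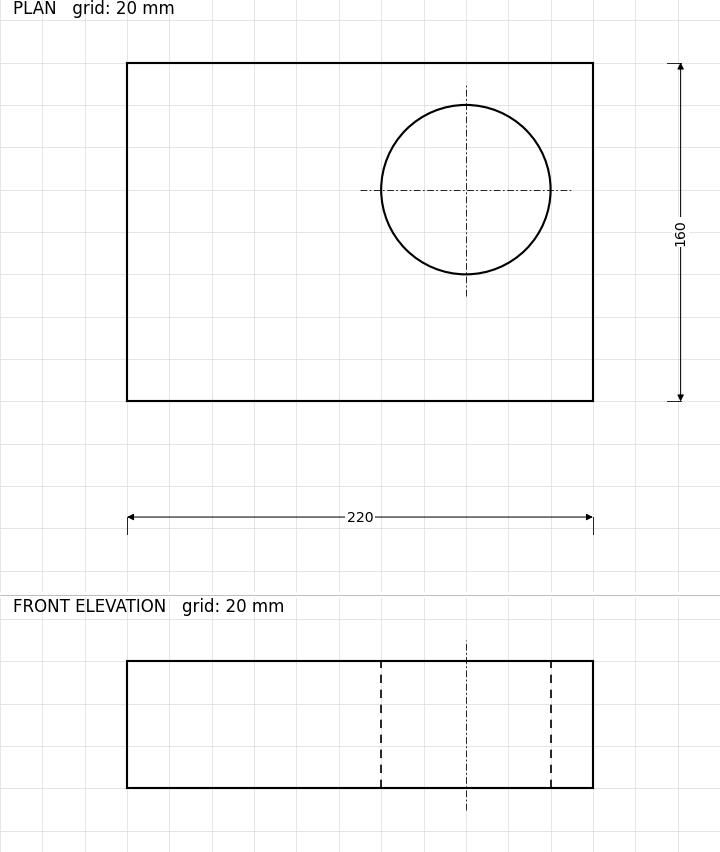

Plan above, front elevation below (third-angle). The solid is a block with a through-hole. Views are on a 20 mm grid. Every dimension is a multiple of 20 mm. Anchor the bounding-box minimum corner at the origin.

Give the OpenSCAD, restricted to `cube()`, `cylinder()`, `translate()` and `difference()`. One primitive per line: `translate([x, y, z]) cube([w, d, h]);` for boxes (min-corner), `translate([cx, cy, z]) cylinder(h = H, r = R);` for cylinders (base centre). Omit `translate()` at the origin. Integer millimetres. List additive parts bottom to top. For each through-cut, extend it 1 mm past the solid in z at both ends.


difference() {
  cube([220, 160, 60]);
  translate([160, 100, -1]) cylinder(h = 62, r = 40);
}


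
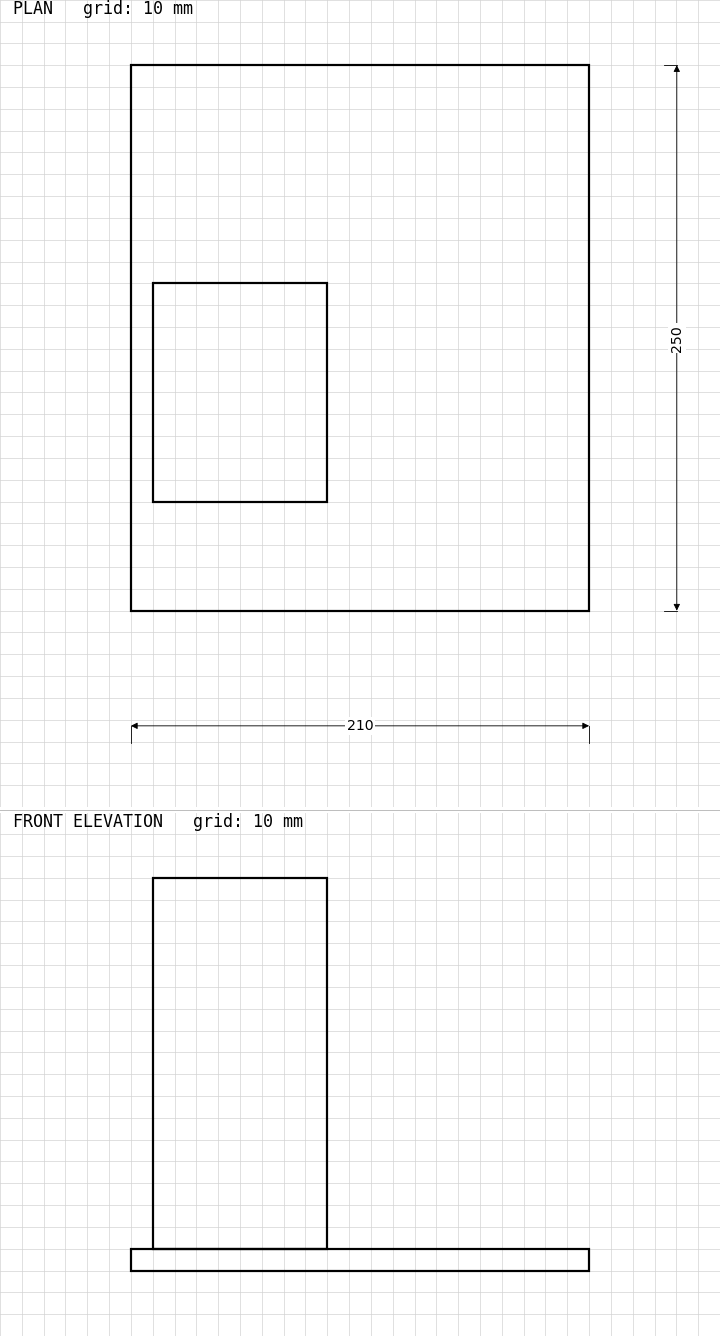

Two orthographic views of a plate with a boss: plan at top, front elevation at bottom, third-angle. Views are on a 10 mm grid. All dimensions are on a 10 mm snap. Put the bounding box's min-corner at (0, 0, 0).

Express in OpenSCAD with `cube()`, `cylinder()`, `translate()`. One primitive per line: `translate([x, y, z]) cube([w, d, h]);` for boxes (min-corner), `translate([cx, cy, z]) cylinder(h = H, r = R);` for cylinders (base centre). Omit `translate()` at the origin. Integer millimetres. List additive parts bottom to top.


cube([210, 250, 10]);
translate([10, 50, 10]) cube([80, 100, 170]);


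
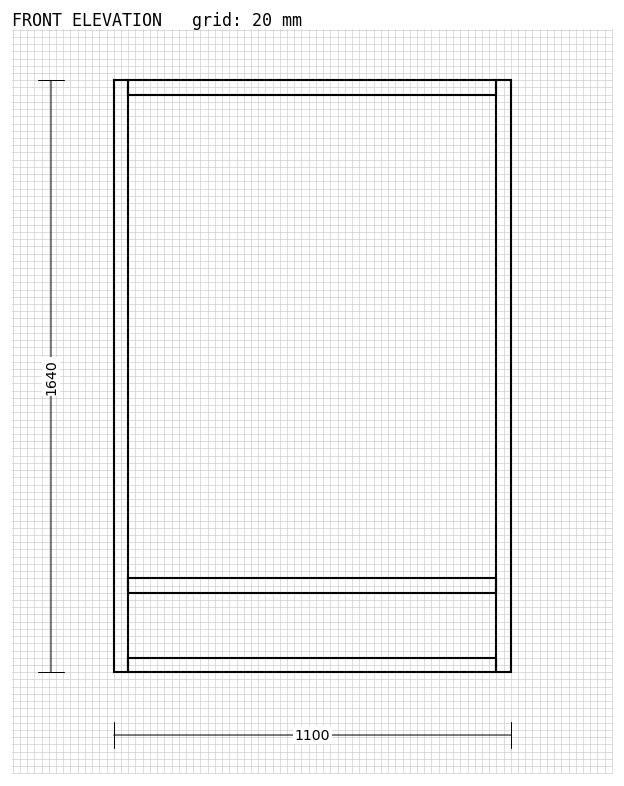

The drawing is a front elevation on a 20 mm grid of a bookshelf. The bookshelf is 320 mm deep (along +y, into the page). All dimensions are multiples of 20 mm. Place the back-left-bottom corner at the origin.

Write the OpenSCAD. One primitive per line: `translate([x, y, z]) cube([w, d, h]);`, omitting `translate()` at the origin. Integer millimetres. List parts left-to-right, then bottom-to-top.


cube([40, 320, 1640]);
translate([40, 0, 0]) cube([1020, 320, 40]);
translate([40, 0, 220]) cube([1020, 320, 40]);
translate([40, 0, 1600]) cube([1020, 320, 40]);
translate([1060, 0, 0]) cube([40, 320, 1640]);
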